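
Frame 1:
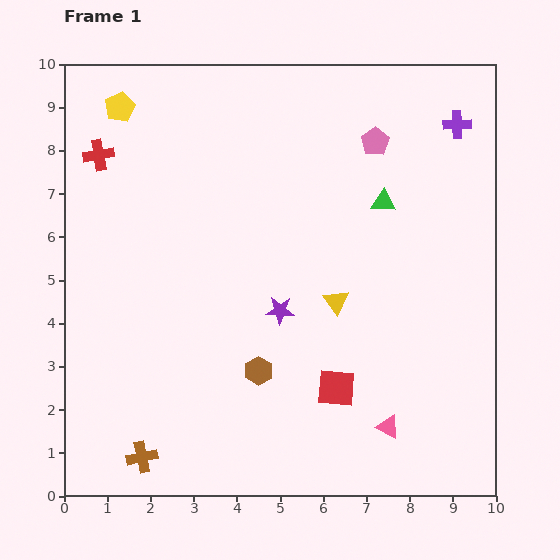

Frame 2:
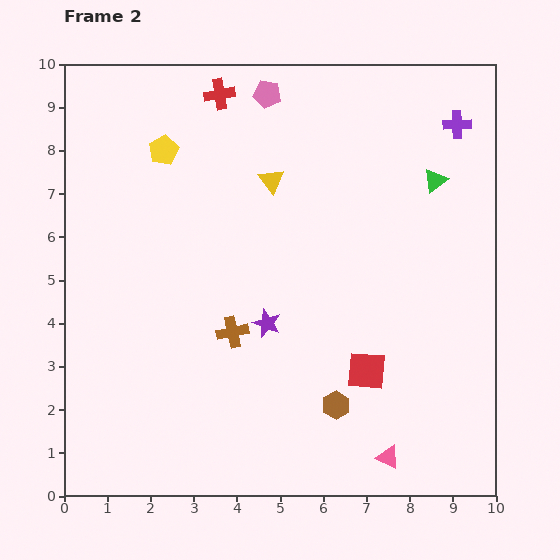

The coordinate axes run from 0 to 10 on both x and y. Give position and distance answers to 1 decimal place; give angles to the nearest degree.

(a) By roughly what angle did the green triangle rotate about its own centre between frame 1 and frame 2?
39° counter-clockwise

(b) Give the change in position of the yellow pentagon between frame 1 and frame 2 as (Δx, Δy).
(1.0, -1.0)

The yellow pentagon was at (1.3, 9.0) in frame 1 and (2.3, 8.0) in frame 2.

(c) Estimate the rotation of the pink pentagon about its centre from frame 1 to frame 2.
28° counter-clockwise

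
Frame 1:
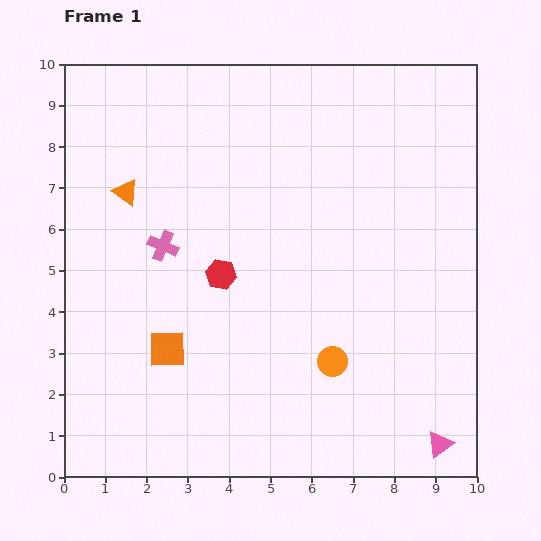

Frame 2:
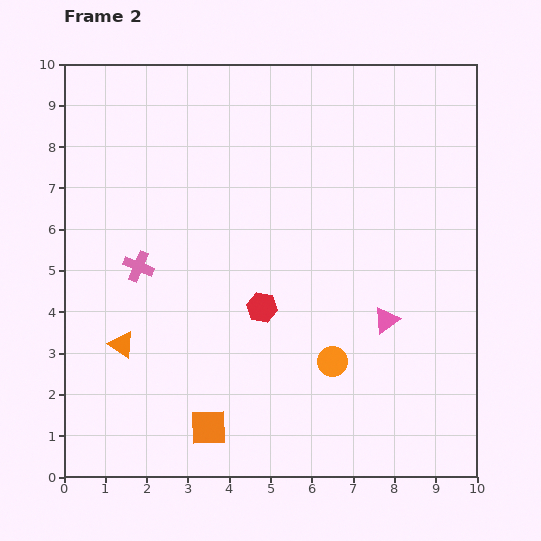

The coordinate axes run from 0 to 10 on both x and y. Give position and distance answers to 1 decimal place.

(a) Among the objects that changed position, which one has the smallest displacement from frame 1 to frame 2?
the pink cross

(moved 0.8)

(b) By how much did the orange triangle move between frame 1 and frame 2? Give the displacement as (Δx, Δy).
(-0.1, -3.7)

The orange triangle was at (1.5, 6.9) in frame 1 and (1.4, 3.2) in frame 2.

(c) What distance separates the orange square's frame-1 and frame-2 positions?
2.1

The orange square moved from (2.5, 3.1) to (3.5, 1.2), a distance of √(1.0² + 1.9²) ≈ 2.1.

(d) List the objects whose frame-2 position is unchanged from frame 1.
the orange circle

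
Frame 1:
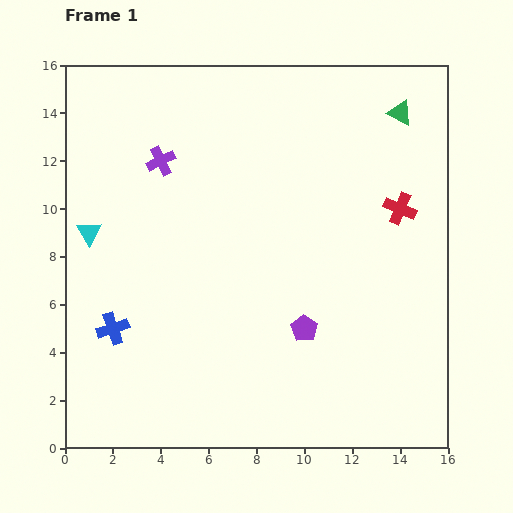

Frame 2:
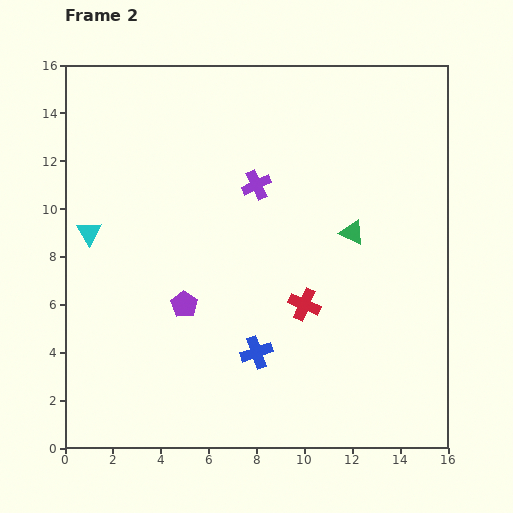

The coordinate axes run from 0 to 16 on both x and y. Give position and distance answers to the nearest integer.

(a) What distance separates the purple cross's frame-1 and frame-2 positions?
4

The purple cross moved from (4, 12) to (8, 11), a distance of √(4² + 1²) ≈ 4.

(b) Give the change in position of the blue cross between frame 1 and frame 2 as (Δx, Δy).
(6, -1)

The blue cross was at (2, 5) in frame 1 and (8, 4) in frame 2.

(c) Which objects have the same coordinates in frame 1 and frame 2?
the cyan triangle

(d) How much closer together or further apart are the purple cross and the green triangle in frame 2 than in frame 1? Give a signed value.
-6

Distance in frame 1: 10. Distance in frame 2: 4.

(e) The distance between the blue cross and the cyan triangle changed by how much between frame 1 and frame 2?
+5

Distance in frame 1: 4. Distance in frame 2: 9.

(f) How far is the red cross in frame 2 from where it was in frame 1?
6

The red cross moved from (14, 10) to (10, 6), a distance of √(4² + 4²) ≈ 6.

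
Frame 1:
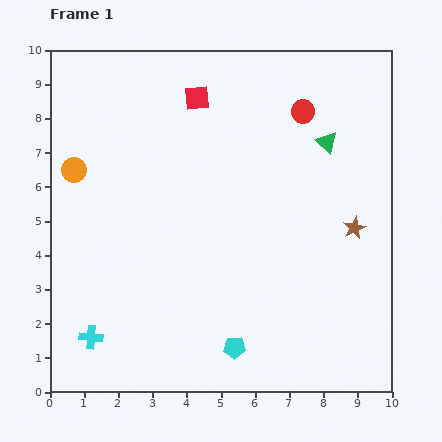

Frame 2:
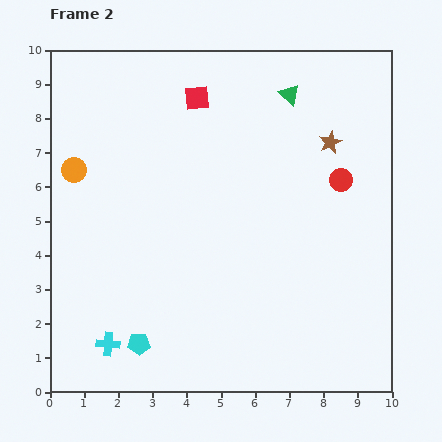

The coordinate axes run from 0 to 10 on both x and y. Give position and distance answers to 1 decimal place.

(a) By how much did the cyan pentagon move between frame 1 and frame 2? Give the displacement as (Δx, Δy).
(-2.8, 0.1)

The cyan pentagon was at (5.4, 1.3) in frame 1 and (2.6, 1.4) in frame 2.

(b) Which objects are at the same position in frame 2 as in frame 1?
the red square, the orange circle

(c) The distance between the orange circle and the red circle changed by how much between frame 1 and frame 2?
+0.9

Distance in frame 1: 6.9. Distance in frame 2: 7.8.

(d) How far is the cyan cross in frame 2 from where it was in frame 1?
0.5

The cyan cross moved from (1.2, 1.6) to (1.7, 1.4), a distance of √(0.5² + 0.2²) ≈ 0.5.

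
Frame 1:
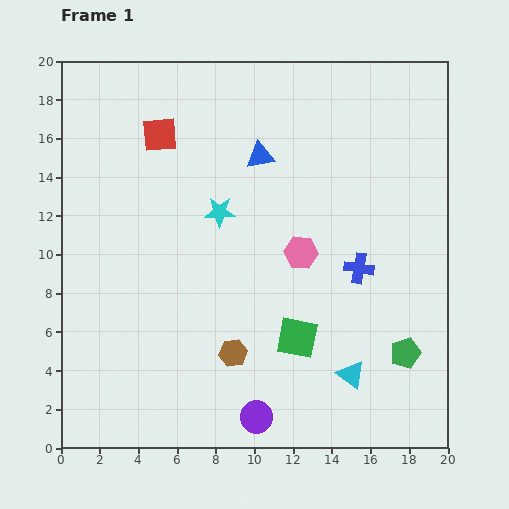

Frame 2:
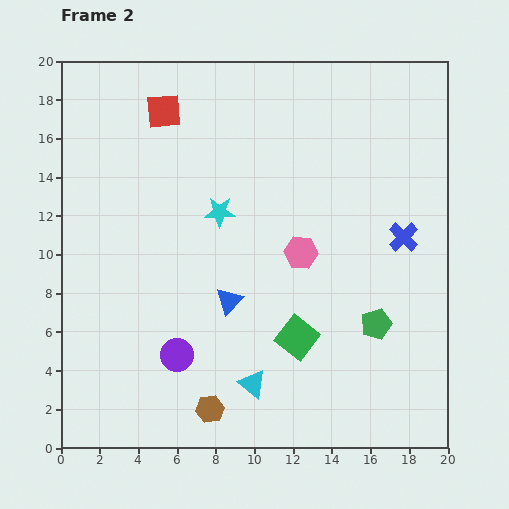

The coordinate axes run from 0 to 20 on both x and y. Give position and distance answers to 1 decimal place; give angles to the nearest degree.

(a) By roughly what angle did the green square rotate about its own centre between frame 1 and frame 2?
27° clockwise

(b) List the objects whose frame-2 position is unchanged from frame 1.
the cyan star, the pink hexagon, the green square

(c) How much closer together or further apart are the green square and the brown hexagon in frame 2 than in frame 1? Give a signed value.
+2.4

Distance in frame 1: 3.4. Distance in frame 2: 5.8.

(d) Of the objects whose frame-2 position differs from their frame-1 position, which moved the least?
the red square

(moved 1.2)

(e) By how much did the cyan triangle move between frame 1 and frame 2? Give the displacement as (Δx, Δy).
(-5.1, -0.5)

The cyan triangle was at (15.0, 3.8) in frame 1 and (9.9, 3.3) in frame 2.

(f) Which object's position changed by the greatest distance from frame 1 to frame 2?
the blue triangle

(moved 7.7; next 5.2)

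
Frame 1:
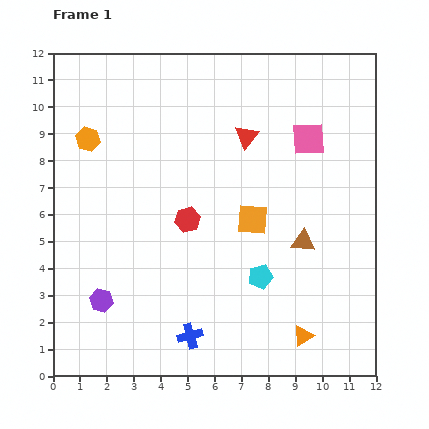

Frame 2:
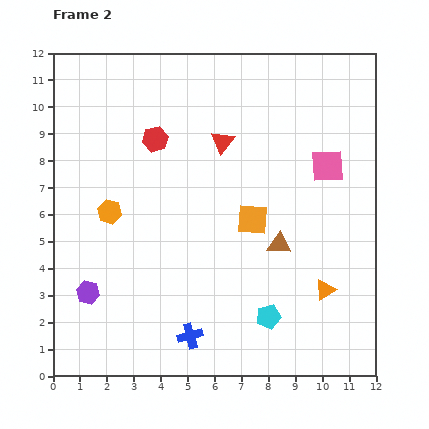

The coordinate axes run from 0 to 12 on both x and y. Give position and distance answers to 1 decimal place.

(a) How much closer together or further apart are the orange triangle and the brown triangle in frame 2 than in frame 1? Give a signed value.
-1.1

Distance in frame 1: 3.5. Distance in frame 2: 2.4.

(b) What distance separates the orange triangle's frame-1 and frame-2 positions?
1.9

The orange triangle moved from (9.3, 1.5) to (10.1, 3.2), a distance of √(0.8² + 1.7²) ≈ 1.9.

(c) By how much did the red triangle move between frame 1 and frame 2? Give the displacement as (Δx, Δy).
(-0.9, -0.2)

The red triangle was at (7.2, 8.9) in frame 1 and (6.3, 8.7) in frame 2.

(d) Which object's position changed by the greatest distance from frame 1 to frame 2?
the red hexagon

(moved 3.2; next 2.8)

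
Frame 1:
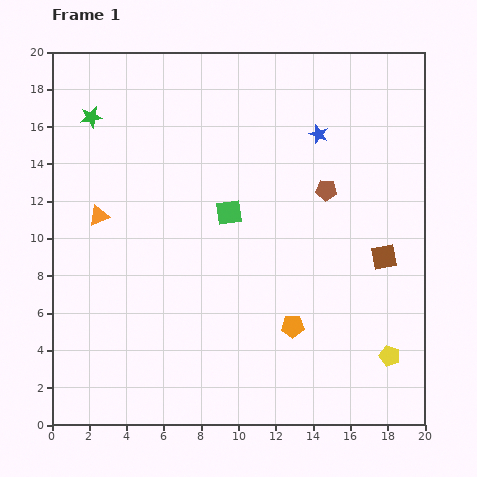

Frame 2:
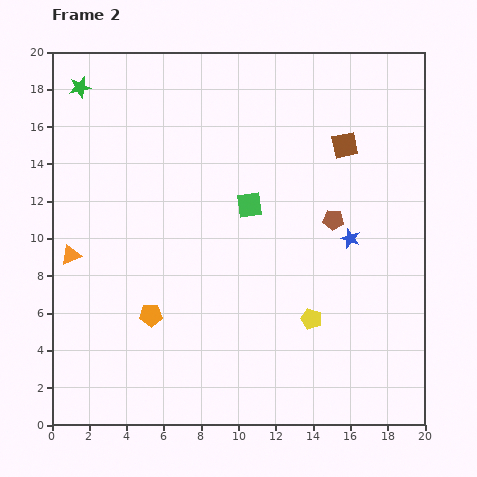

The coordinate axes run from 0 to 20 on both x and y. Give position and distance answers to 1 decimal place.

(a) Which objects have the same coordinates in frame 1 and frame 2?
none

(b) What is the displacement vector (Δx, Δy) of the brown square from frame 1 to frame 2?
(-2.1, 6.0)

The brown square was at (17.8, 9.0) in frame 1 and (15.7, 15.0) in frame 2.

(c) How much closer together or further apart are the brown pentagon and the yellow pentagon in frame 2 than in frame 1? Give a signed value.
-4.1

Distance in frame 1: 9.5. Distance in frame 2: 5.4.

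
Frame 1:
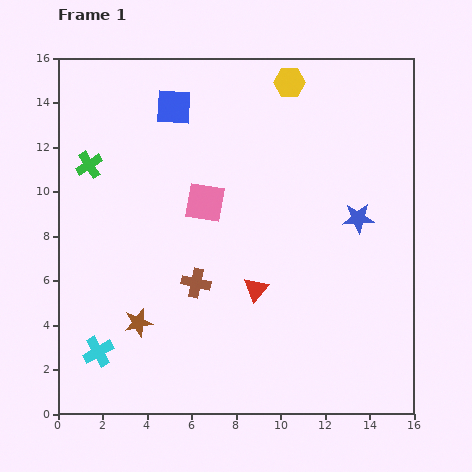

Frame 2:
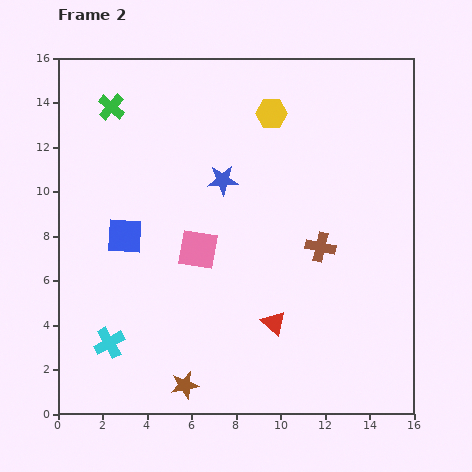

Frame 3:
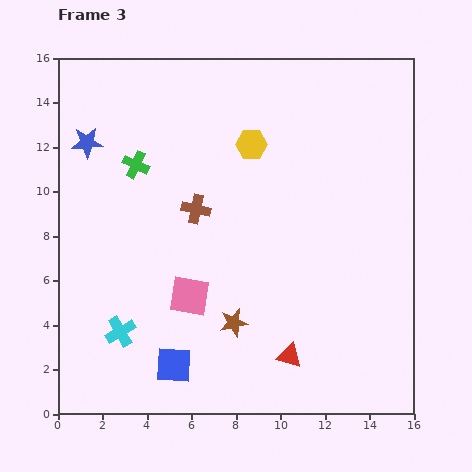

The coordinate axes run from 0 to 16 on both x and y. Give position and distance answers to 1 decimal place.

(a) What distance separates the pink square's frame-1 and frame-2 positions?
2.1

The pink square moved from (6.6, 9.5) to (6.3, 7.4), a distance of √(0.3² + 2.1²) ≈ 2.1.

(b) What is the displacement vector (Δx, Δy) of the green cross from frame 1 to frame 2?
(1.0, 2.6)

The green cross was at (1.4, 11.2) in frame 1 and (2.4, 13.8) in frame 2.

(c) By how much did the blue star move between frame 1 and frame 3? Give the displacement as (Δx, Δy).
(-12.2, 3.4)

The blue star was at (13.5, 8.8) in frame 1 and (1.3, 12.2) in frame 3.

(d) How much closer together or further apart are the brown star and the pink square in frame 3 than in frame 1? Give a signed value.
-3.9

Distance in frame 1: 6.2. Distance in frame 3: 2.3.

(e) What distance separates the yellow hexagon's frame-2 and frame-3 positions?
1.7

The yellow hexagon moved from (9.6, 13.5) to (8.7, 12.1), a distance of √(0.9² + 1.4²) ≈ 1.7.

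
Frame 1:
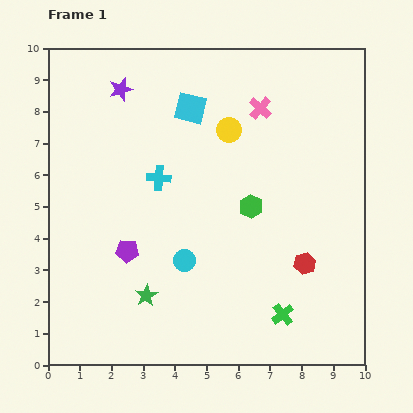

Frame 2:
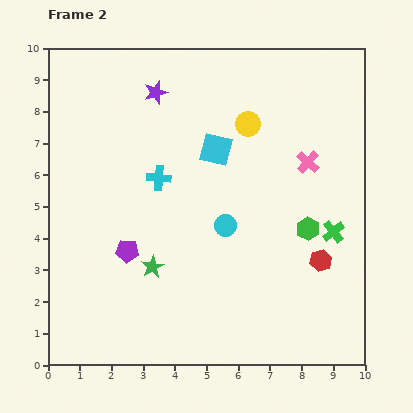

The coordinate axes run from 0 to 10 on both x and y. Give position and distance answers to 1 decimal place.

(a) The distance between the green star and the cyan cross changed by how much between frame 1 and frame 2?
-0.9

Distance in frame 1: 3.7. Distance in frame 2: 2.8.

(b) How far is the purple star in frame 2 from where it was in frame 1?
1.1

The purple star moved from (2.3, 8.7) to (3.4, 8.6), a distance of √(1.1² + 0.1²) ≈ 1.1.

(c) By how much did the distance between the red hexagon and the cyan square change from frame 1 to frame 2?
-1.3

Distance in frame 1: 6.1. Distance in frame 2: 4.8.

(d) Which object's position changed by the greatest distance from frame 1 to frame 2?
the green cross

(moved 3.1; next 2.3)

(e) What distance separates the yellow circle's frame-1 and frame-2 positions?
0.6

The yellow circle moved from (5.7, 7.4) to (6.3, 7.6), a distance of √(0.6² + 0.2²) ≈ 0.6.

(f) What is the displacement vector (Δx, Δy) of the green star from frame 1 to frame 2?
(0.2, 0.9)

The green star was at (3.1, 2.2) in frame 1 and (3.3, 3.1) in frame 2.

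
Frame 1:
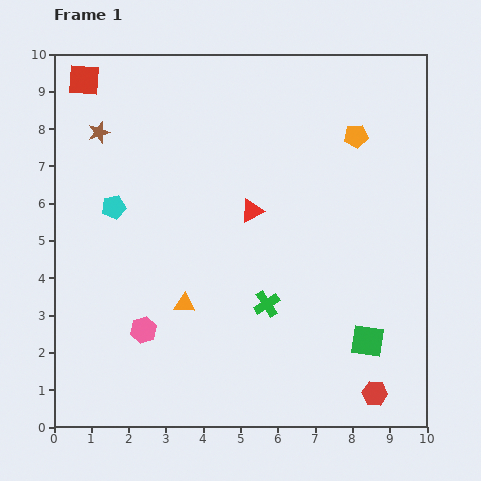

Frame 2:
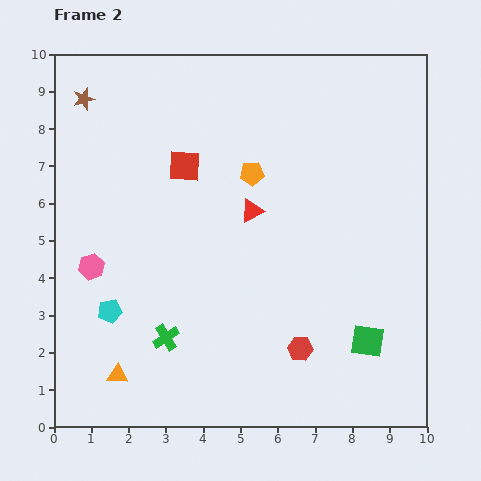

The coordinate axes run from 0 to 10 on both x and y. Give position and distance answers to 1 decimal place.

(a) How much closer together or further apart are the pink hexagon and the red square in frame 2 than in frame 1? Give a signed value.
-3.2

Distance in frame 1: 6.9. Distance in frame 2: 3.7.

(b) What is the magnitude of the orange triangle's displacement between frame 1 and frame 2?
2.6

The orange triangle moved from (3.5, 3.3) to (1.7, 1.4), a distance of √(1.8² + 1.9²) ≈ 2.6.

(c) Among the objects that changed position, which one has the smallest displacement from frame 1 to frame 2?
the brown star

(moved 1.0)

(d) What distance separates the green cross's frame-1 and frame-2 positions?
2.8

The green cross moved from (5.7, 3.3) to (3.0, 2.4), a distance of √(2.7² + 0.9²) ≈ 2.8.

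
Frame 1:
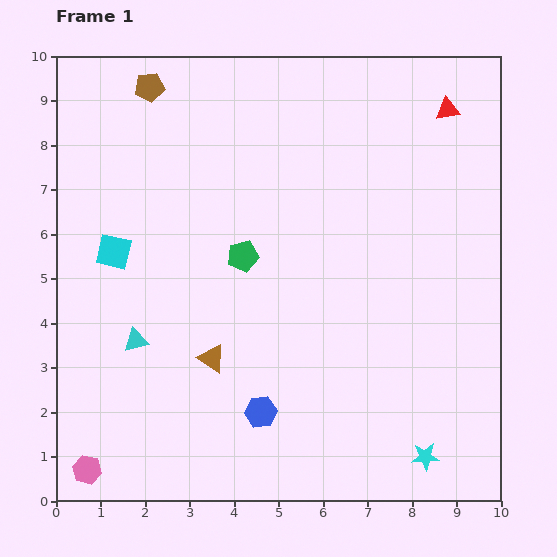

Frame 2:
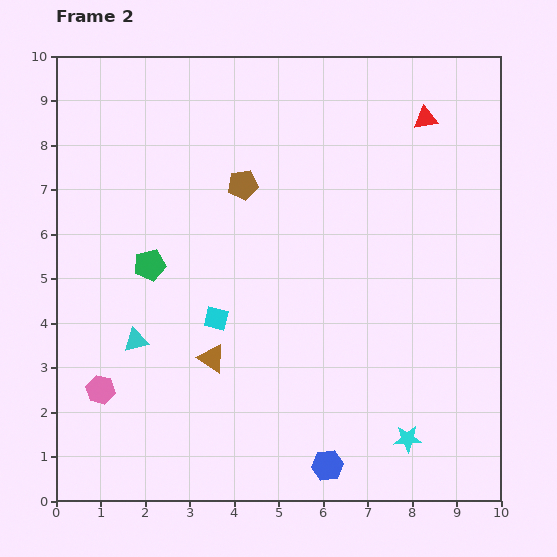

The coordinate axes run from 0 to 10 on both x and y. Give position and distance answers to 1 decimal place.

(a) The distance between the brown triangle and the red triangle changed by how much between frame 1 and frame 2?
-0.5

Distance in frame 1: 7.7. Distance in frame 2: 7.2.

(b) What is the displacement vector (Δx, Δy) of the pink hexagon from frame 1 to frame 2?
(0.3, 1.8)

The pink hexagon was at (0.7, 0.7) in frame 1 and (1.0, 2.5) in frame 2.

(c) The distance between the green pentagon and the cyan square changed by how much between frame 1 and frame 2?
-1.0

Distance in frame 1: 2.9. Distance in frame 2: 1.9.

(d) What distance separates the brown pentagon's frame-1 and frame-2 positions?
3.0

The brown pentagon moved from (2.1, 9.3) to (4.2, 7.1), a distance of √(2.1² + 2.2²) ≈ 3.0.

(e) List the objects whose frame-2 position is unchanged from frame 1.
the cyan triangle, the brown triangle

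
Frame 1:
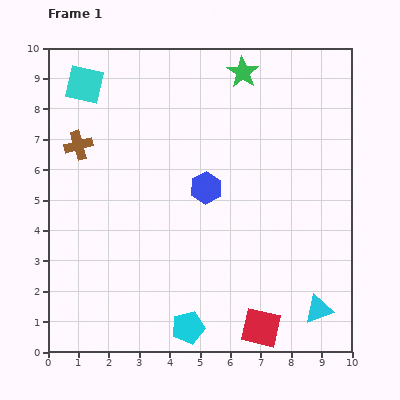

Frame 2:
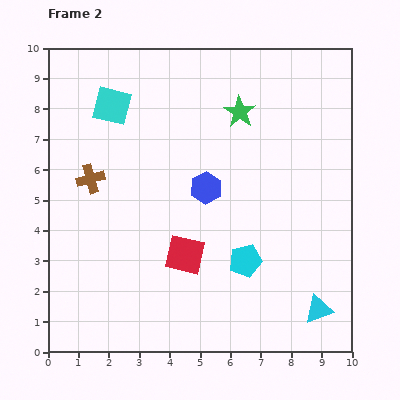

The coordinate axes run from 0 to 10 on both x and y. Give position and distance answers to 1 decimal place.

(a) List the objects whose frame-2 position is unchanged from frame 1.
the cyan triangle, the blue hexagon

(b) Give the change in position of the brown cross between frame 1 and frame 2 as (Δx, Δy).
(0.4, -1.1)

The brown cross was at (1.0, 6.8) in frame 1 and (1.4, 5.7) in frame 2.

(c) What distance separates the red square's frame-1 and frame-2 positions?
3.5

The red square moved from (7.0, 0.8) to (4.5, 3.2), a distance of √(2.5² + 2.4²) ≈ 3.5.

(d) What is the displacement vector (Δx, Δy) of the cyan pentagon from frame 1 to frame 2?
(1.9, 2.2)

The cyan pentagon was at (4.6, 0.8) in frame 1 and (6.5, 3.0) in frame 2.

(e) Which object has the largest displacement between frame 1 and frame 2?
the red square

(moved 3.5; next 2.9)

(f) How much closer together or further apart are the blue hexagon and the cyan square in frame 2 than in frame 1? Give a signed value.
-1.1

Distance in frame 1: 5.2. Distance in frame 2: 4.1.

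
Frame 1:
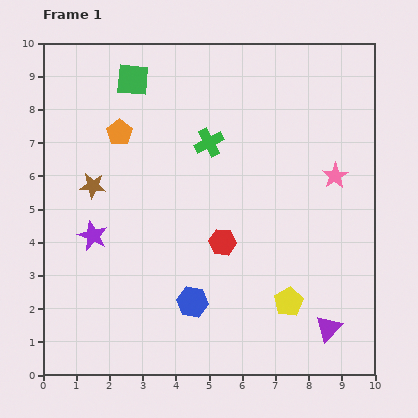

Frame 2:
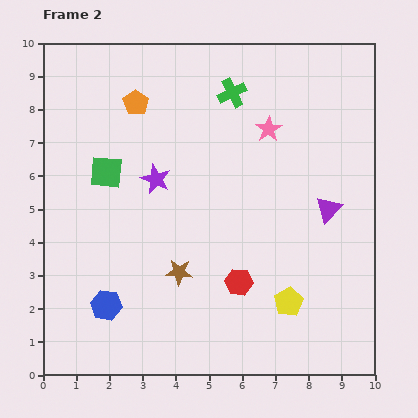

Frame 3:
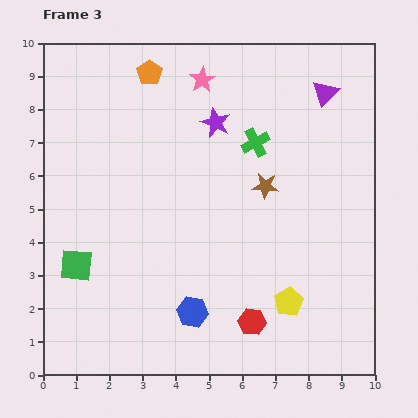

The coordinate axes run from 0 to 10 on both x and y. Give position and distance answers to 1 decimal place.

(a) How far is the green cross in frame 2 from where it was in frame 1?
1.7

The green cross moved from (5.0, 7.0) to (5.7, 8.5), a distance of √(0.7² + 1.5²) ≈ 1.7.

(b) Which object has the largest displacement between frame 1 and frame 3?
the purple triangle

(moved 7.1; next 5.9)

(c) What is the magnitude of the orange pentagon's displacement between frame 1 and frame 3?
2.0

The orange pentagon moved from (2.3, 7.3) to (3.2, 9.1), a distance of √(0.9² + 1.8²) ≈ 2.0.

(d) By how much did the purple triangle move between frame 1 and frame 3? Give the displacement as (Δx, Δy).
(-0.1, 7.1)

The purple triangle was at (8.6, 1.4) in frame 1 and (8.5, 8.5) in frame 3.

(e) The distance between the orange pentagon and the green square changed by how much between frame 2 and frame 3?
+3.9

Distance in frame 2: 2.3. Distance in frame 3: 6.2.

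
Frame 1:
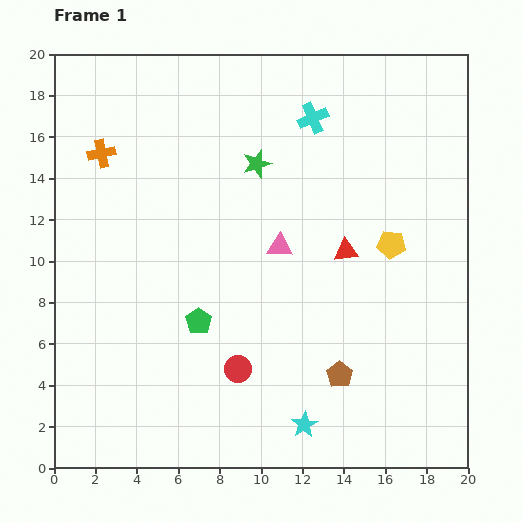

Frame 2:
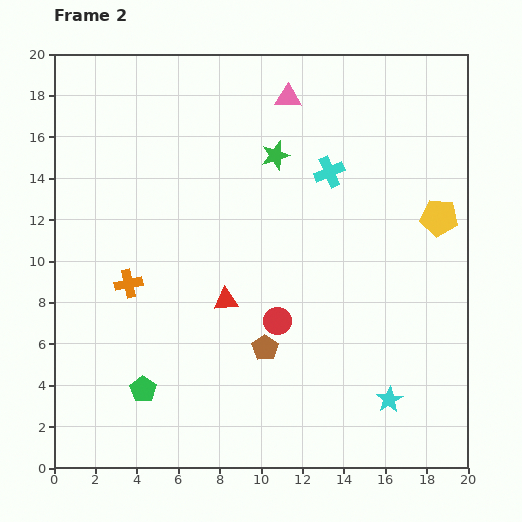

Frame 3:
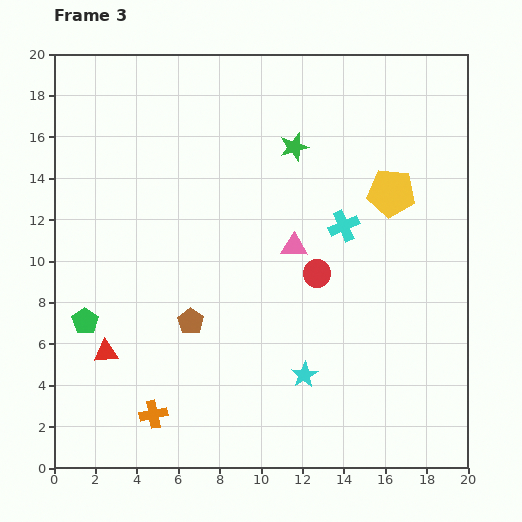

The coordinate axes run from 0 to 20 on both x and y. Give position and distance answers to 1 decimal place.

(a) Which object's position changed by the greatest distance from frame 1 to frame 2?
the pink triangle

(moved 7.2; next 6.4)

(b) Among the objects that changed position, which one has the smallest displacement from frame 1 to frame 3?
the pink triangle

(moved 0.7)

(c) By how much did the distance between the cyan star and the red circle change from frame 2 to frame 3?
-1.7

Distance in frame 2: 6.6. Distance in frame 3: 4.9.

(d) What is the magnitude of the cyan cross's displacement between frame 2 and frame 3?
2.7

The cyan cross moved from (13.3, 14.3) to (14.0, 11.7), a distance of √(0.7² + 2.6²) ≈ 2.7.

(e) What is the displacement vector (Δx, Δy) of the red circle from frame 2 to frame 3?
(1.9, 2.3)

The red circle was at (10.8, 7.1) in frame 2 and (12.7, 9.4) in frame 3.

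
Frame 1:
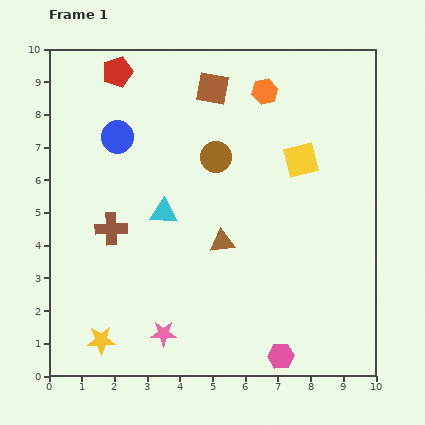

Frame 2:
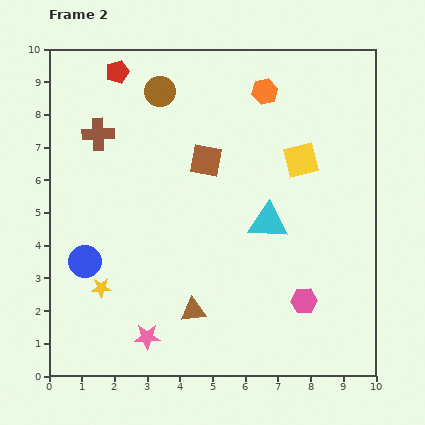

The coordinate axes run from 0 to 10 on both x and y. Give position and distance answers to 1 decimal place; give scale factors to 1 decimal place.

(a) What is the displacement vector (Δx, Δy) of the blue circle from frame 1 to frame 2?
(-1.0, -3.8)

The blue circle was at (2.1, 7.3) in frame 1 and (1.1, 3.5) in frame 2.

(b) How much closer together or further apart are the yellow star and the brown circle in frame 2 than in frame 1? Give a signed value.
-0.3

Distance in frame 1: 6.6. Distance in frame 2: 6.3.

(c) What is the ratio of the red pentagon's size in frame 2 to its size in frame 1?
0.8×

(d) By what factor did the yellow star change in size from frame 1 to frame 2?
0.7×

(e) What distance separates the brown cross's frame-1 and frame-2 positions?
2.9

The brown cross moved from (1.9, 4.5) to (1.5, 7.4), a distance of √(0.4² + 2.9²) ≈ 2.9.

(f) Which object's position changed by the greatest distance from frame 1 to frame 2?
the blue circle

(moved 3.9; next 3.2)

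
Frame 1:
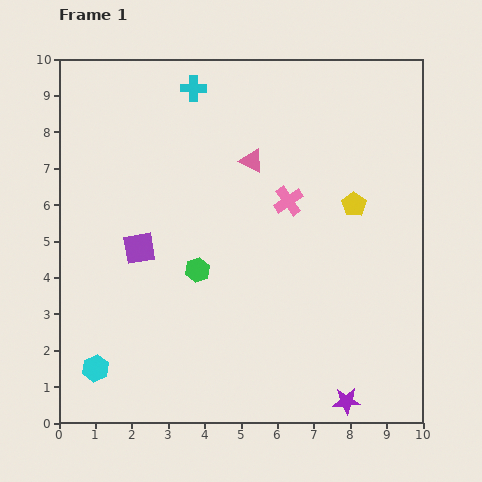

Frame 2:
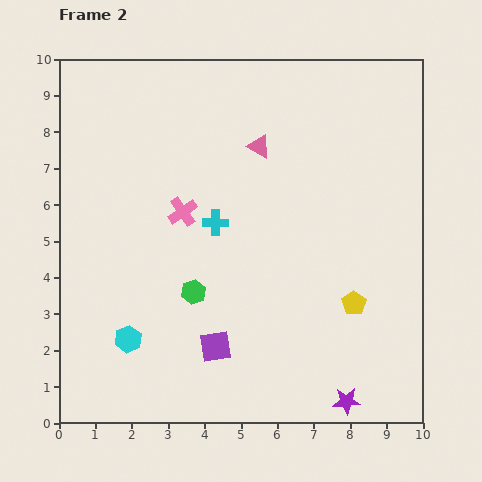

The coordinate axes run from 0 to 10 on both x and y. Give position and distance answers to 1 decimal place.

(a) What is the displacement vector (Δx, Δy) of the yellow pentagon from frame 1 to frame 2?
(0.0, -2.7)

The yellow pentagon was at (8.1, 6.0) in frame 1 and (8.1, 3.3) in frame 2.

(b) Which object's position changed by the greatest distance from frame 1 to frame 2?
the cyan cross

(moved 3.7; next 3.4)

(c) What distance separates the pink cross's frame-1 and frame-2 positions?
2.9

The pink cross moved from (6.3, 6.1) to (3.4, 5.8), a distance of √(2.9² + 0.3²) ≈ 2.9.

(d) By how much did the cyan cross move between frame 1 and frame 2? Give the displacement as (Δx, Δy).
(0.6, -3.7)

The cyan cross was at (3.7, 9.2) in frame 1 and (4.3, 5.5) in frame 2.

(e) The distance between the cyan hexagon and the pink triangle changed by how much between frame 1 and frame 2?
-0.7

Distance in frame 1: 7.1. Distance in frame 2: 6.4.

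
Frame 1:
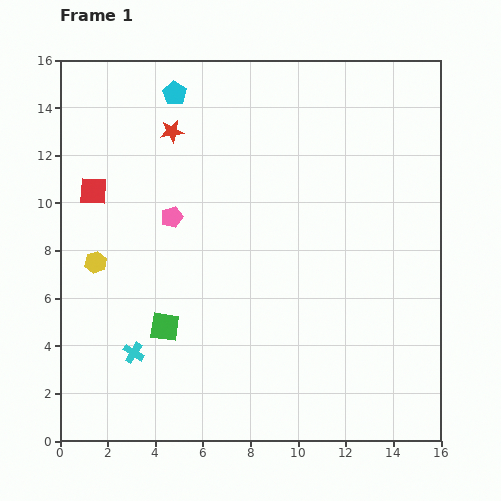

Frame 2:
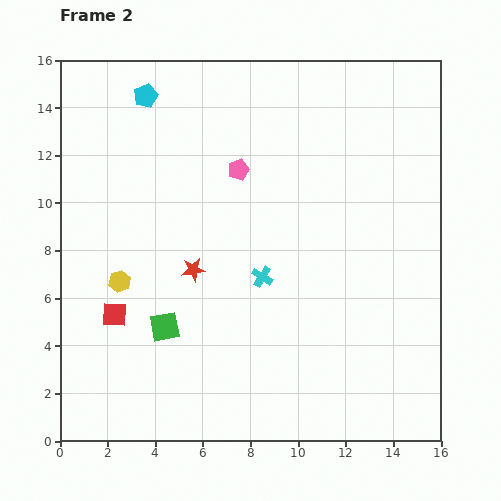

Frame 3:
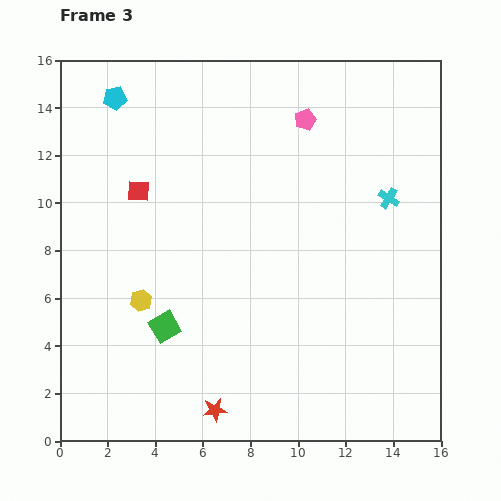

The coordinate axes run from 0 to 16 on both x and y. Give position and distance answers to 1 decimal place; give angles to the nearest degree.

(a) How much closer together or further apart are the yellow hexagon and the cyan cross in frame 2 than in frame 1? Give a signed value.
+1.9

Distance in frame 1: 4.1. Distance in frame 2: 6.0.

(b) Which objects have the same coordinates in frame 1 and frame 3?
the green square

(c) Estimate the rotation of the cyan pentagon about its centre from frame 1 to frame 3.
31° clockwise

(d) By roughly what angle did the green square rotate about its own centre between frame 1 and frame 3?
38° counter-clockwise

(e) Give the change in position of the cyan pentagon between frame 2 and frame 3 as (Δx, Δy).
(-1.3, -0.1)

The cyan pentagon was at (3.6, 14.5) in frame 2 and (2.3, 14.4) in frame 3.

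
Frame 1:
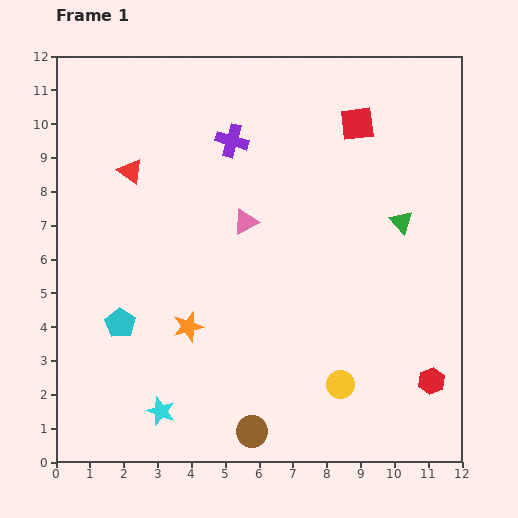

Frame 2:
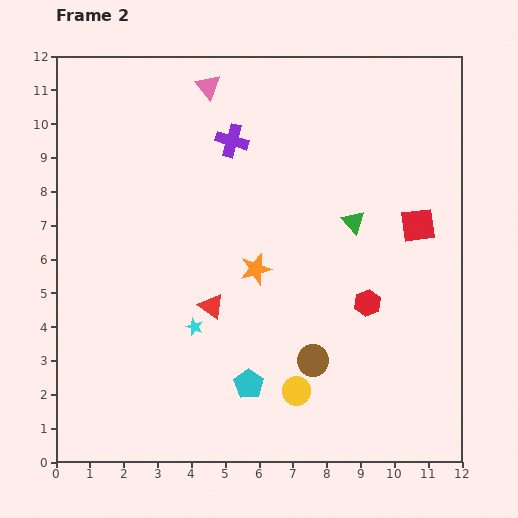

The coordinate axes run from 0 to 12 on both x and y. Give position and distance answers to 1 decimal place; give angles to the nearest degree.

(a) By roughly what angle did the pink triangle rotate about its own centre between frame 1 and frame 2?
42° counter-clockwise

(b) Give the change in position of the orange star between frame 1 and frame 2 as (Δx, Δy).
(2.0, 1.7)

The orange star was at (3.9, 4.0) in frame 1 and (5.9, 5.7) in frame 2.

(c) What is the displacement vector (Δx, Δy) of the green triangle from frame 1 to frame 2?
(-1.4, 0.0)

The green triangle was at (10.2, 7.1) in frame 1 and (8.8, 7.1) in frame 2.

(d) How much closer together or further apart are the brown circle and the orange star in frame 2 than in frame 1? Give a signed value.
-0.4

Distance in frame 1: 3.6. Distance in frame 2: 3.2.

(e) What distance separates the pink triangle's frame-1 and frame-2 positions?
4.1

The pink triangle moved from (5.6, 7.1) to (4.5, 11.1), a distance of √(1.1² + 4.0²) ≈ 4.1.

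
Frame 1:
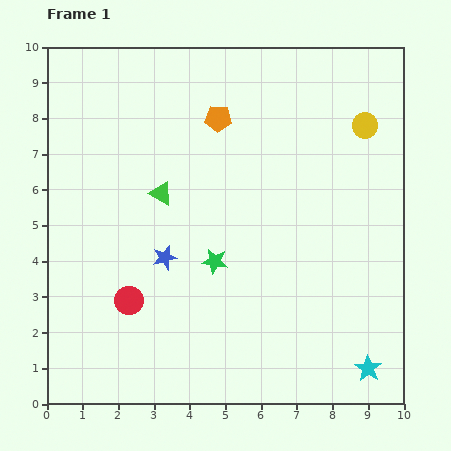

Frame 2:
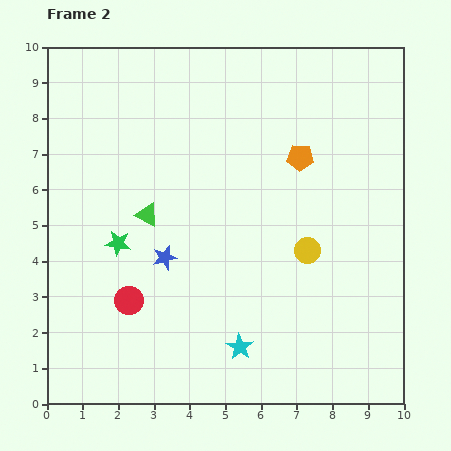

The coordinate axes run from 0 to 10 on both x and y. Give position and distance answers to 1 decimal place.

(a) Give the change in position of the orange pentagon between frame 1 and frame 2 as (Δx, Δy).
(2.3, -1.1)

The orange pentagon was at (4.8, 8.0) in frame 1 and (7.1, 6.9) in frame 2.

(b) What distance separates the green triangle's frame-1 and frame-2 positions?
0.7

The green triangle moved from (3.2, 5.9) to (2.8, 5.3), a distance of √(0.4² + 0.6²) ≈ 0.7.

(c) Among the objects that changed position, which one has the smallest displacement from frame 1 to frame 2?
the green triangle

(moved 0.7)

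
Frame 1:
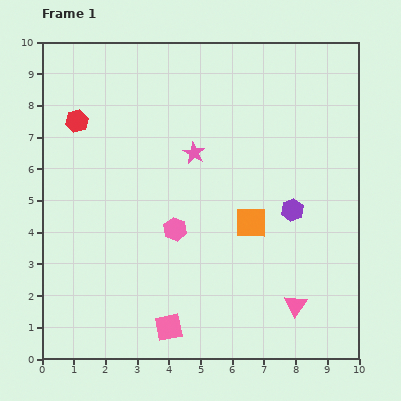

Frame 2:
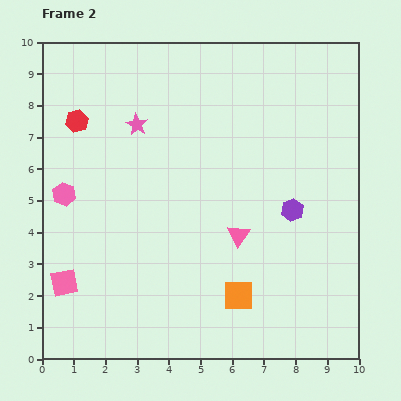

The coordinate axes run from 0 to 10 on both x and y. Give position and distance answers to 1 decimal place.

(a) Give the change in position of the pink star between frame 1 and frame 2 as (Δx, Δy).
(-1.8, 0.9)

The pink star was at (4.8, 6.5) in frame 1 and (3.0, 7.4) in frame 2.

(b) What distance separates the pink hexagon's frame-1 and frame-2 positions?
3.7

The pink hexagon moved from (4.2, 4.1) to (0.7, 5.2), a distance of √(3.5² + 1.1²) ≈ 3.7.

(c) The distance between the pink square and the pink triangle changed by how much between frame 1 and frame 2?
+1.6

Distance in frame 1: 4.1. Distance in frame 2: 5.7.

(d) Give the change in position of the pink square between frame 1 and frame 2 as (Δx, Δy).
(-3.3, 1.4)

The pink square was at (4.0, 1.0) in frame 1 and (0.7, 2.4) in frame 2.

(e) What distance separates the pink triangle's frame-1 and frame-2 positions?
2.8

The pink triangle moved from (8.0, 1.7) to (6.2, 3.9), a distance of √(1.8² + 2.2²) ≈ 2.8.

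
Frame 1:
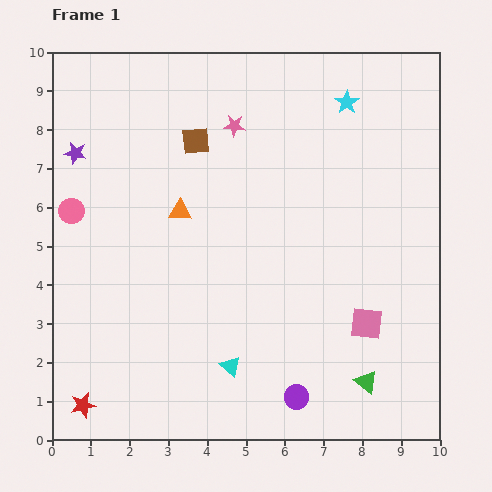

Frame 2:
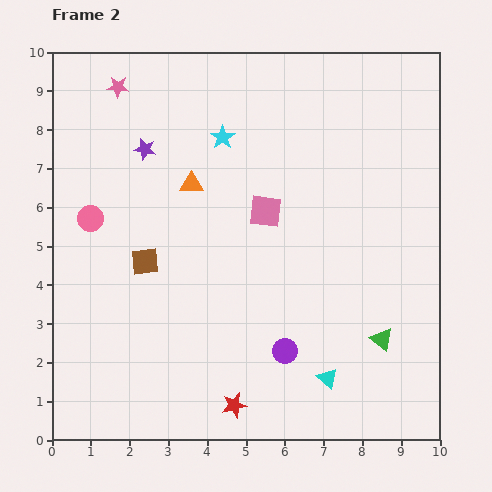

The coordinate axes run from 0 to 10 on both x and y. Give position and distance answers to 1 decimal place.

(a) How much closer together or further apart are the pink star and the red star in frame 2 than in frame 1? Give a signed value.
+0.5

Distance in frame 1: 8.2. Distance in frame 2: 8.7.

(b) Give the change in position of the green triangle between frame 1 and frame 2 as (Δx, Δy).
(0.4, 1.1)

The green triangle was at (8.1, 1.5) in frame 1 and (8.5, 2.6) in frame 2.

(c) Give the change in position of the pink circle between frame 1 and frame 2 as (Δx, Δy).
(0.5, -0.2)

The pink circle was at (0.5, 5.9) in frame 1 and (1.0, 5.7) in frame 2.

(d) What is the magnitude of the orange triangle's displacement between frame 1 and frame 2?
0.8

The orange triangle moved from (3.3, 5.9) to (3.6, 6.6), a distance of √(0.3² + 0.7²) ≈ 0.8.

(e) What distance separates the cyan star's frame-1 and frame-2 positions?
3.3

The cyan star moved from (7.6, 8.7) to (4.4, 7.8), a distance of √(3.2² + 0.9²) ≈ 3.3.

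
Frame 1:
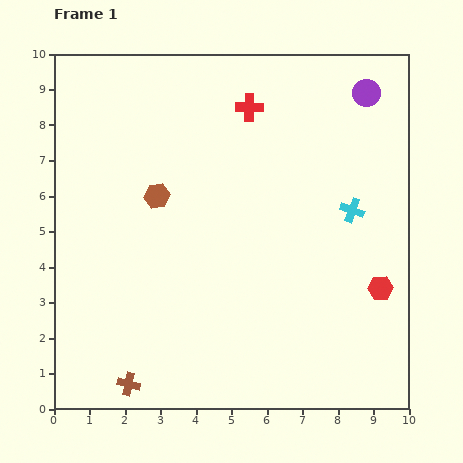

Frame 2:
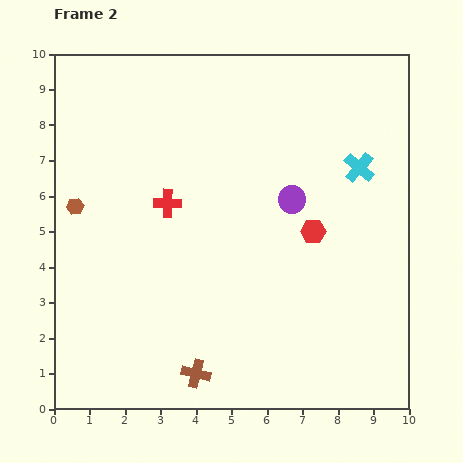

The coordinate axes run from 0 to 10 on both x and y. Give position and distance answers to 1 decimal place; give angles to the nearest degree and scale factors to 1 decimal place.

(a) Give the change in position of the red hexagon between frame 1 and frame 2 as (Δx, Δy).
(-1.9, 1.6)

The red hexagon was at (9.2, 3.4) in frame 1 and (7.3, 5.0) in frame 2.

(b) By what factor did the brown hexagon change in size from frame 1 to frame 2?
0.7×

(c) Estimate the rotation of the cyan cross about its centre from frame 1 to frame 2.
19° clockwise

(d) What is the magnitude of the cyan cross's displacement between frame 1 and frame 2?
1.2

The cyan cross moved from (8.4, 5.6) to (8.6, 6.8), a distance of √(0.2² + 1.2²) ≈ 1.2.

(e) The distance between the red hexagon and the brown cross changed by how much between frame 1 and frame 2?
-2.4

Distance in frame 1: 7.6. Distance in frame 2: 5.2.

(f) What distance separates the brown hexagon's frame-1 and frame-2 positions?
2.3

The brown hexagon moved from (2.9, 6.0) to (0.6, 5.7), a distance of √(2.3² + 0.3²) ≈ 2.3.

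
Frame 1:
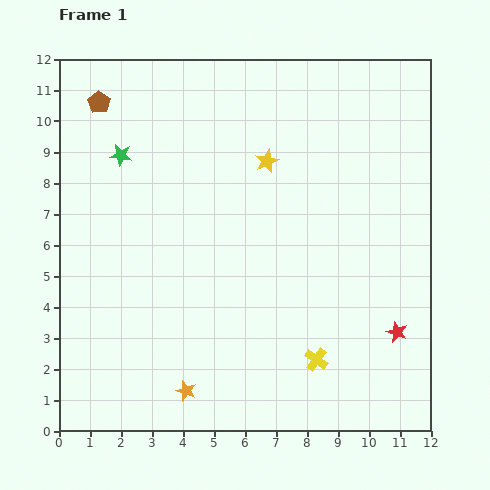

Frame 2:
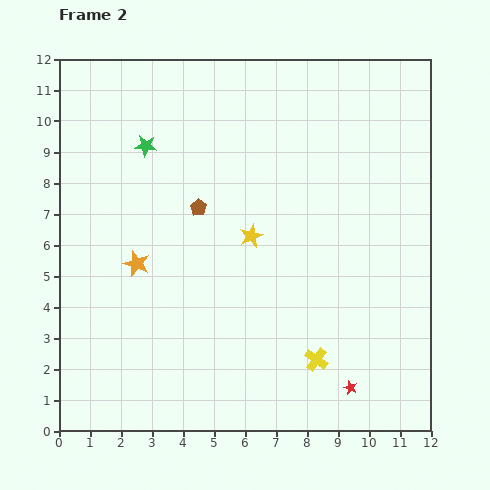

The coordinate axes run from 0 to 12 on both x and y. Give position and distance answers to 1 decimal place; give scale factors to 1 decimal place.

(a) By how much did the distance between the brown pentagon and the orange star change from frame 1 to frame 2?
-7.0

Distance in frame 1: 9.7. Distance in frame 2: 2.7.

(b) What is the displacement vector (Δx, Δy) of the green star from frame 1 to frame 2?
(0.8, 0.3)

The green star was at (2.0, 8.9) in frame 1 and (2.8, 9.2) in frame 2.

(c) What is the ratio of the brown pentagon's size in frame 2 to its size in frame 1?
0.7×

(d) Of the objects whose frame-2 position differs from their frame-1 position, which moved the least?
the green star

(moved 0.9)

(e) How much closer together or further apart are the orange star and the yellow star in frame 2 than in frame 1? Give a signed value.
-4.0

Distance in frame 1: 7.8. Distance in frame 2: 3.8.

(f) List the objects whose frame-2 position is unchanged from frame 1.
the yellow cross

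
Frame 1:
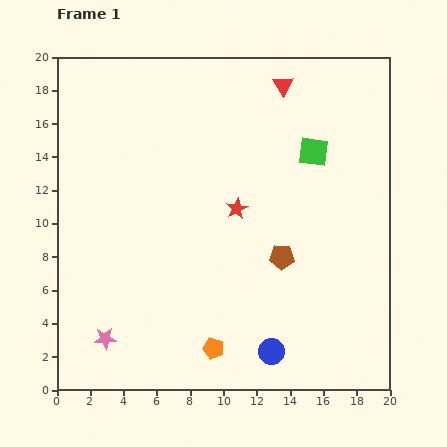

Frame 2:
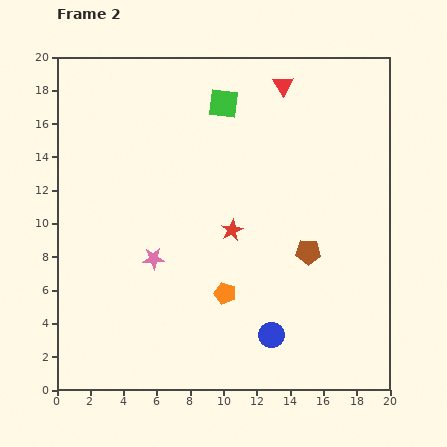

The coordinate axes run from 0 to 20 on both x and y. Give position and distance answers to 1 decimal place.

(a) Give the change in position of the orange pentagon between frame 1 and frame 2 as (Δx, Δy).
(0.7, 3.3)

The orange pentagon was at (9.4, 2.5) in frame 1 and (10.1, 5.8) in frame 2.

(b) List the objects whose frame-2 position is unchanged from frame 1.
the red triangle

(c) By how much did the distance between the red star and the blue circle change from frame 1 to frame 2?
-2.2

Distance in frame 1: 8.9. Distance in frame 2: 6.7.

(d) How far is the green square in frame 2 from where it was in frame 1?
6.1

The green square moved from (15.4, 14.3) to (10.0, 17.2), a distance of √(5.4² + 2.9²) ≈ 6.1.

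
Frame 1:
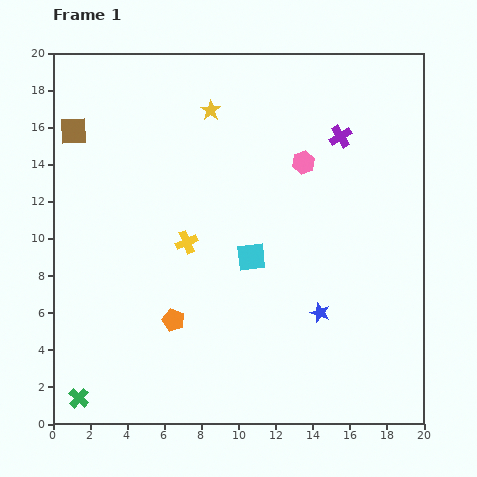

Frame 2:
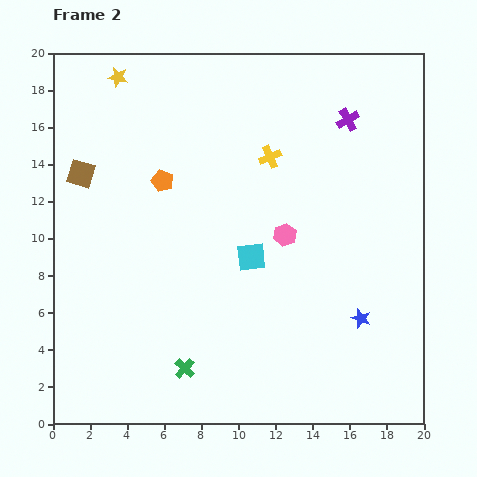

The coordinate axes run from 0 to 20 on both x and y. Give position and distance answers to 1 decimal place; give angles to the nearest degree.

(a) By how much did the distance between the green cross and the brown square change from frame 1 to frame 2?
-2.5

Distance in frame 1: 14.4. Distance in frame 2: 11.9.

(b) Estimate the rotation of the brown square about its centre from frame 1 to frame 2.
20° clockwise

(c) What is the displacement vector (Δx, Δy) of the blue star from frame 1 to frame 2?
(2.2, -0.3)

The blue star was at (14.4, 6.0) in frame 1 and (16.6, 5.7) in frame 2.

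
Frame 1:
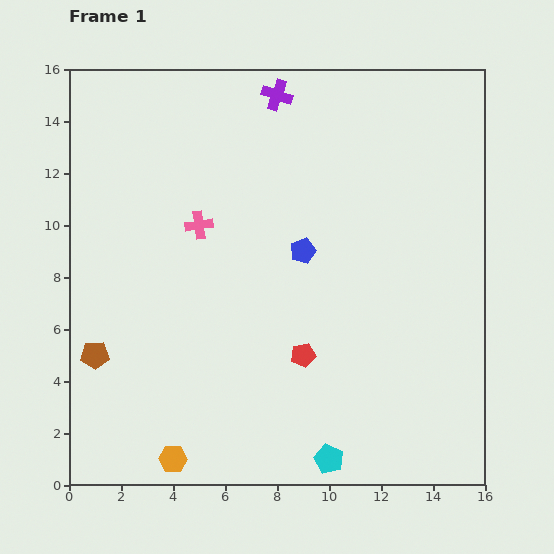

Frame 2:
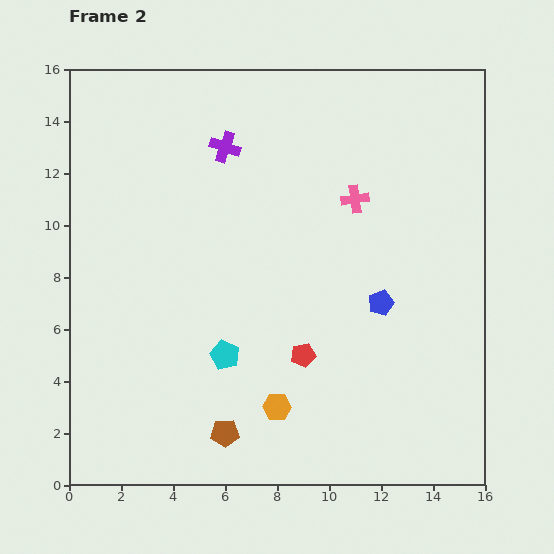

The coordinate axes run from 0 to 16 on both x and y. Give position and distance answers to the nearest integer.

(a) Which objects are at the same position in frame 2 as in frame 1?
the red pentagon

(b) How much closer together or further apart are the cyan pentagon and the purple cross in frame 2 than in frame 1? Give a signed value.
-6

Distance in frame 1: 14. Distance in frame 2: 8.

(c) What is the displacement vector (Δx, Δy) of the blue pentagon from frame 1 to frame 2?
(3, -2)

The blue pentagon was at (9, 9) in frame 1 and (12, 7) in frame 2.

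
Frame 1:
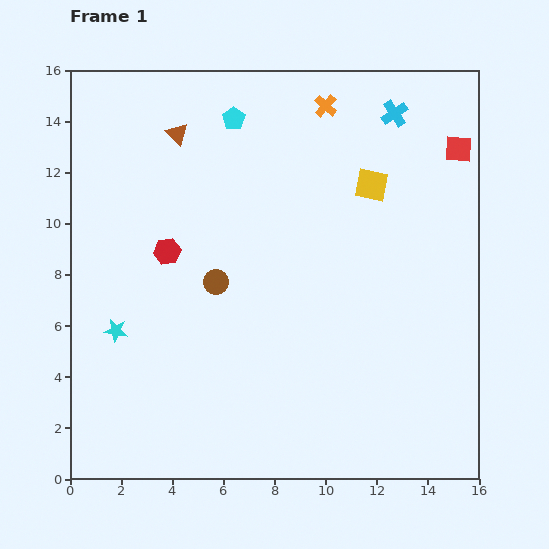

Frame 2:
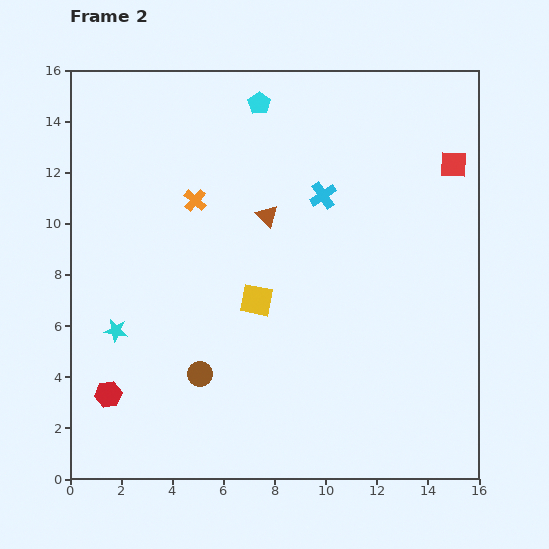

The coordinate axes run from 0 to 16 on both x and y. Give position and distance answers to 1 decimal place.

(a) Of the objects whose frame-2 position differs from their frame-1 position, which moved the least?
the red square

(moved 0.6)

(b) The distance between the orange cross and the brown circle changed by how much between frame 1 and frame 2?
-1.3

Distance in frame 1: 8.1. Distance in frame 2: 6.8.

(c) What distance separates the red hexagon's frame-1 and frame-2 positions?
6.1

The red hexagon moved from (3.8, 8.9) to (1.5, 3.3), a distance of √(2.3² + 5.6²) ≈ 6.1.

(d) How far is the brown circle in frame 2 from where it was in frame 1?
3.6

The brown circle moved from (5.7, 7.7) to (5.1, 4.1), a distance of √(0.6² + 3.6²) ≈ 3.6.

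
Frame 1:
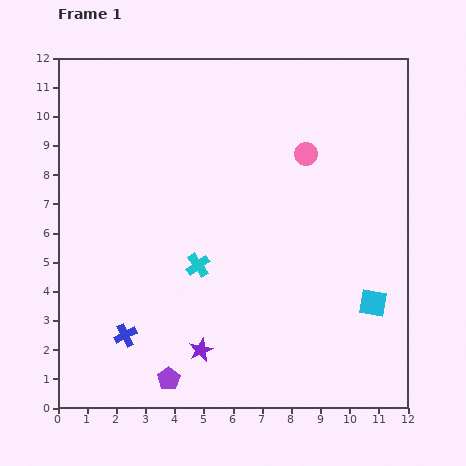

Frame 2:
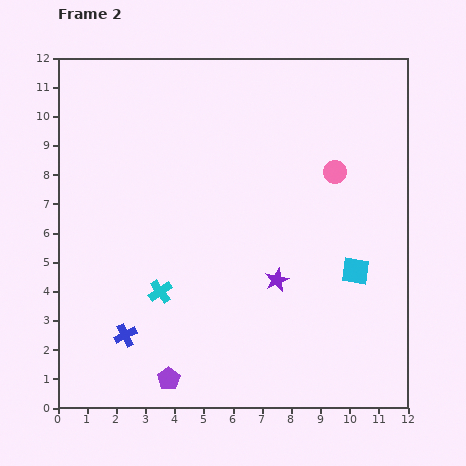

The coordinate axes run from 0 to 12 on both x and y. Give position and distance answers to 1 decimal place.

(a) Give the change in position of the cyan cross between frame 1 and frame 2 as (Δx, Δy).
(-1.3, -0.9)

The cyan cross was at (4.8, 4.9) in frame 1 and (3.5, 4.0) in frame 2.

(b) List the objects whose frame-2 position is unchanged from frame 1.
the blue cross, the purple pentagon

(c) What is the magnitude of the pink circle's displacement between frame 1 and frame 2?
1.2

The pink circle moved from (8.5, 8.7) to (9.5, 8.1), a distance of √(1.0² + 0.6²) ≈ 1.2.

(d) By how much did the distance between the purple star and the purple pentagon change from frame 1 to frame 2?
+3.5

Distance in frame 1: 1.5. Distance in frame 2: 5.0.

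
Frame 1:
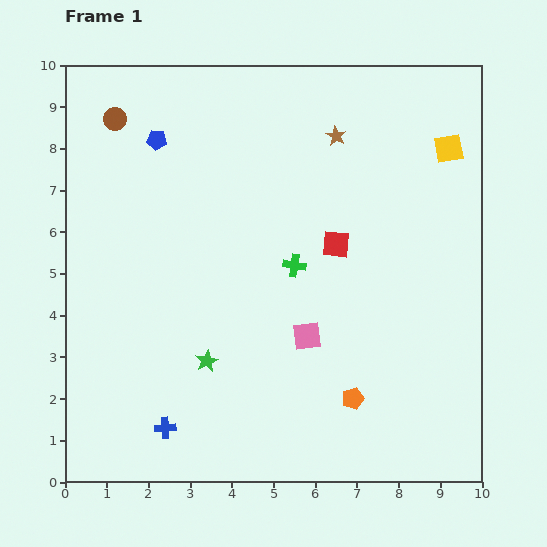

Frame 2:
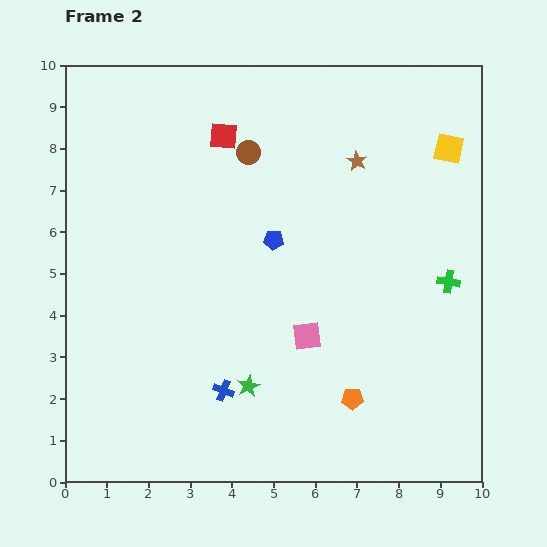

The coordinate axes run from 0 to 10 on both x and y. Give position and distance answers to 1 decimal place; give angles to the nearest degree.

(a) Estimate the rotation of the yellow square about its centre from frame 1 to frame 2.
22° clockwise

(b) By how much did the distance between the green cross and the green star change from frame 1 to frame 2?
+2.3

Distance in frame 1: 3.1. Distance in frame 2: 5.4.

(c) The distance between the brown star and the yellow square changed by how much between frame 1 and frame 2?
-0.5

Distance in frame 1: 2.7. Distance in frame 2: 2.2.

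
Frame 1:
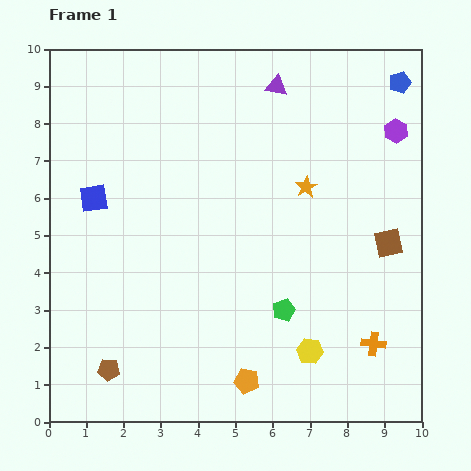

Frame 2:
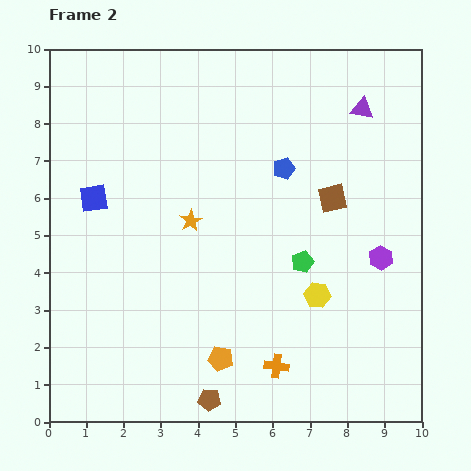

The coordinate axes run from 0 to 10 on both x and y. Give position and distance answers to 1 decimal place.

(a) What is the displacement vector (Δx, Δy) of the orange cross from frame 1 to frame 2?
(-2.6, -0.6)

The orange cross was at (8.7, 2.1) in frame 1 and (6.1, 1.5) in frame 2.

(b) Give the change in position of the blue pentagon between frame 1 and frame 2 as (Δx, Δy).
(-3.1, -2.3)

The blue pentagon was at (9.4, 9.1) in frame 1 and (6.3, 6.8) in frame 2.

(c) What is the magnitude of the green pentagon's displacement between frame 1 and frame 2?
1.4

The green pentagon moved from (6.3, 3.0) to (6.8, 4.3), a distance of √(0.5² + 1.3²) ≈ 1.4.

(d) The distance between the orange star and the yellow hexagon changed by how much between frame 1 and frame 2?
-0.5

Distance in frame 1: 4.4. Distance in frame 2: 3.9.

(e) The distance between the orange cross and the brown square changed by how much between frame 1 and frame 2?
+2.0

Distance in frame 1: 2.7. Distance in frame 2: 4.7.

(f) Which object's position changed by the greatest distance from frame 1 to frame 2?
the blue pentagon

(moved 3.9; next 3.4)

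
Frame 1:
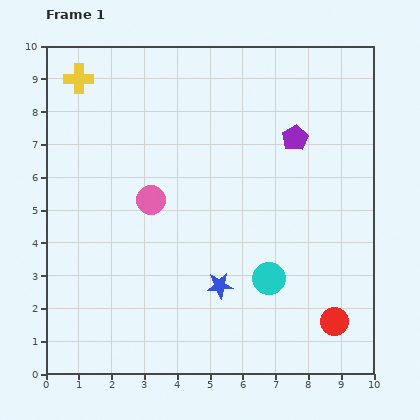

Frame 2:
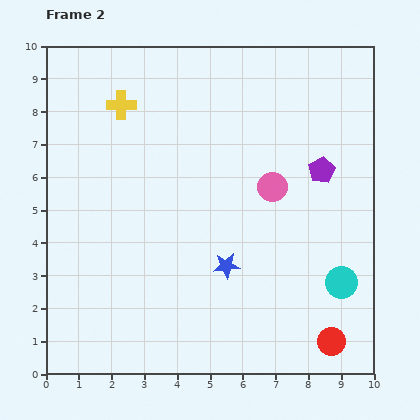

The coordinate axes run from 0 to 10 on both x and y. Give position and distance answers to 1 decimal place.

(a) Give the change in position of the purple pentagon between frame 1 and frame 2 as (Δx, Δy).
(0.8, -1.0)

The purple pentagon was at (7.6, 7.2) in frame 1 and (8.4, 6.2) in frame 2.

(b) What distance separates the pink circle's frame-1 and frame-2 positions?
3.7

The pink circle moved from (3.2, 5.3) to (6.9, 5.7), a distance of √(3.7² + 0.4²) ≈ 3.7.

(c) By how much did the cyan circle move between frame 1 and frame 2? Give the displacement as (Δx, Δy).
(2.2, -0.1)

The cyan circle was at (6.8, 2.9) in frame 1 and (9.0, 2.8) in frame 2.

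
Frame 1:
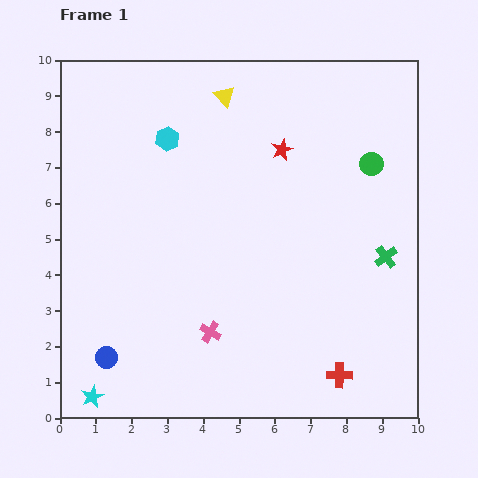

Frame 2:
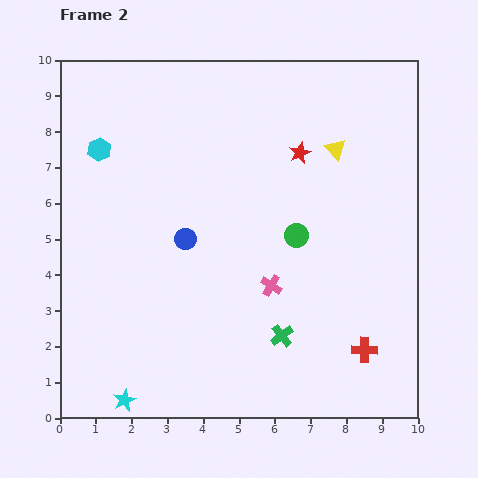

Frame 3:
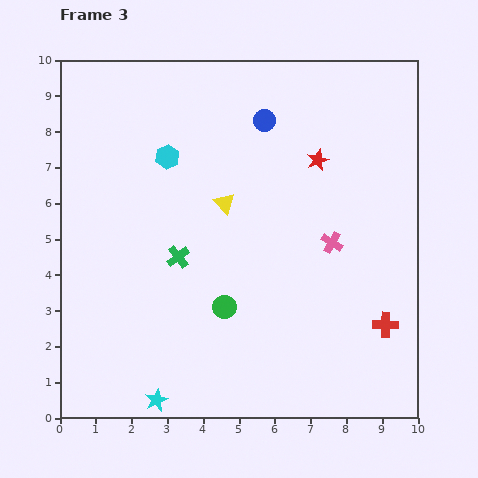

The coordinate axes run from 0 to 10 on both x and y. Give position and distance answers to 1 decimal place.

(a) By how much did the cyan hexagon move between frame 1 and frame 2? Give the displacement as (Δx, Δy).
(-1.9, -0.3)

The cyan hexagon was at (3.0, 7.8) in frame 1 and (1.1, 7.5) in frame 2.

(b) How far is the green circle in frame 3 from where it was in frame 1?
5.7

The green circle moved from (8.7, 7.1) to (4.6, 3.1), a distance of √(4.1² + 4.0²) ≈ 5.7.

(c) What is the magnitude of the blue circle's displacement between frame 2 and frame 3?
4.0

The blue circle moved from (3.5, 5.0) to (5.7, 8.3), a distance of √(2.2² + 3.3²) ≈ 4.0.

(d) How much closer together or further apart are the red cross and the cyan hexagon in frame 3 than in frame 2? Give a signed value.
-1.6

Distance in frame 2: 9.3. Distance in frame 3: 7.7.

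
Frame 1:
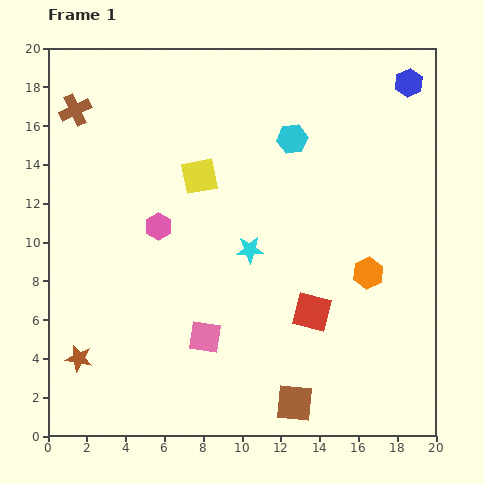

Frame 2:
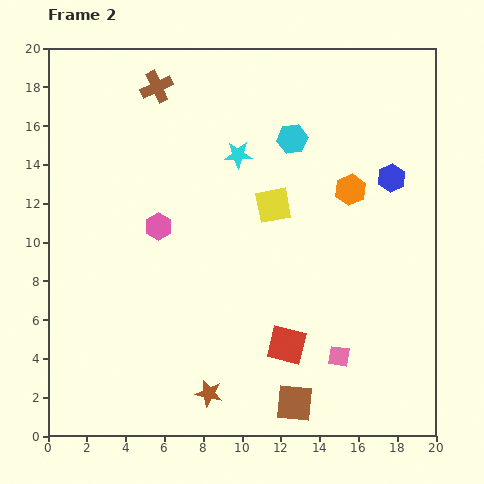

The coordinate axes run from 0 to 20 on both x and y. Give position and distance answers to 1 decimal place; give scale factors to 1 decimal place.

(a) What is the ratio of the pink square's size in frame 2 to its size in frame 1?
0.6×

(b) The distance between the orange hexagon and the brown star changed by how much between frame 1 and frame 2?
-2.7

Distance in frame 1: 15.5. Distance in frame 2: 12.8.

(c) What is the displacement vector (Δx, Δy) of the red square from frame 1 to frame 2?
(-1.3, -1.7)

The red square was at (13.6, 6.4) in frame 1 and (12.3, 4.7) in frame 2.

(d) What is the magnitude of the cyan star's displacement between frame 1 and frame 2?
4.9

The cyan star moved from (10.4, 9.6) to (9.8, 14.5), a distance of √(0.6² + 4.9²) ≈ 4.9.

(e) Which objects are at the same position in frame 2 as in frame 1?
the pink hexagon, the cyan hexagon, the brown square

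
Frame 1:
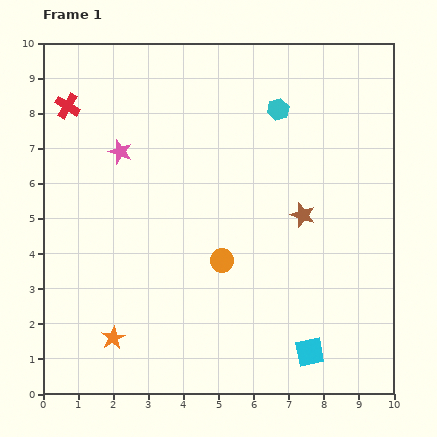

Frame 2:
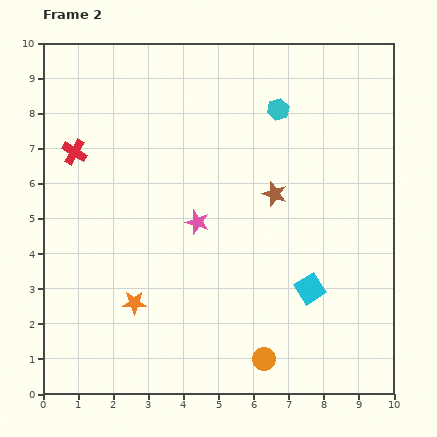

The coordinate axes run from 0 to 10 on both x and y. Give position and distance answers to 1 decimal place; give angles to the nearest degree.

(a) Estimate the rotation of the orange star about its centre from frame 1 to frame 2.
30° clockwise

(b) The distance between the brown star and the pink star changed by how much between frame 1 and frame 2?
-3.2

Distance in frame 1: 5.5. Distance in frame 2: 2.3.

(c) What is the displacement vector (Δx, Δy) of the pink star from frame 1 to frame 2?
(2.2, -2.0)

The pink star was at (2.2, 6.9) in frame 1 and (4.4, 4.9) in frame 2.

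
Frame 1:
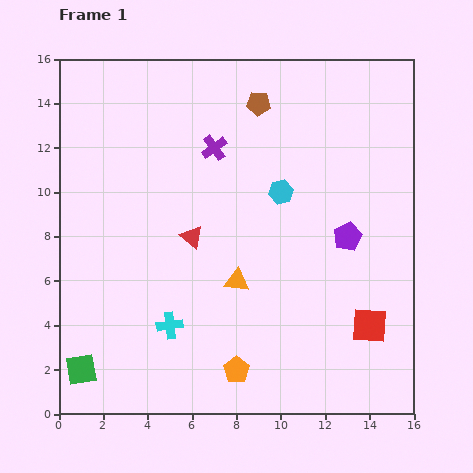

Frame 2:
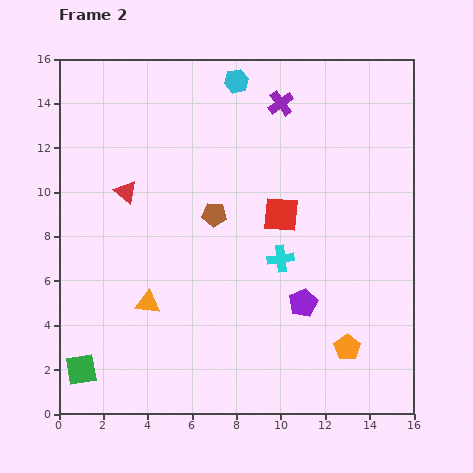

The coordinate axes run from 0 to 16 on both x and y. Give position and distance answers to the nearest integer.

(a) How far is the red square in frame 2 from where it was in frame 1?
6

The red square moved from (14, 4) to (10, 9), a distance of √(4² + 5²) ≈ 6.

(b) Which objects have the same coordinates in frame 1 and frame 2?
the green square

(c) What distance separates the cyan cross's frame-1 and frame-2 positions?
6

The cyan cross moved from (5, 4) to (10, 7), a distance of √(5² + 3²) ≈ 6.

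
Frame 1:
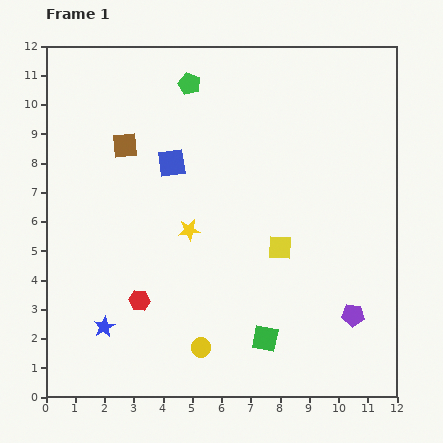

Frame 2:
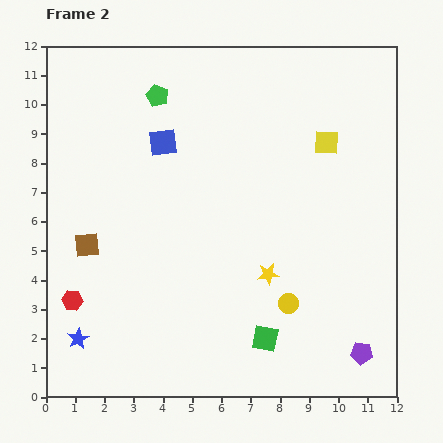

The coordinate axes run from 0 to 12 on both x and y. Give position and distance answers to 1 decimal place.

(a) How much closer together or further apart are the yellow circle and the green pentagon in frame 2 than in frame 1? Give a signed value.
-0.6

Distance in frame 1: 9.0. Distance in frame 2: 8.4.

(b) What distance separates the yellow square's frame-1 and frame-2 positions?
3.9

The yellow square moved from (8.0, 5.1) to (9.6, 8.7), a distance of √(1.6² + 3.6²) ≈ 3.9.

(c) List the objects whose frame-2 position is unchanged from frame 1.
the green square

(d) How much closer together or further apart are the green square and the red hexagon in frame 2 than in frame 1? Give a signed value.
+2.2

Distance in frame 1: 4.5. Distance in frame 2: 6.7.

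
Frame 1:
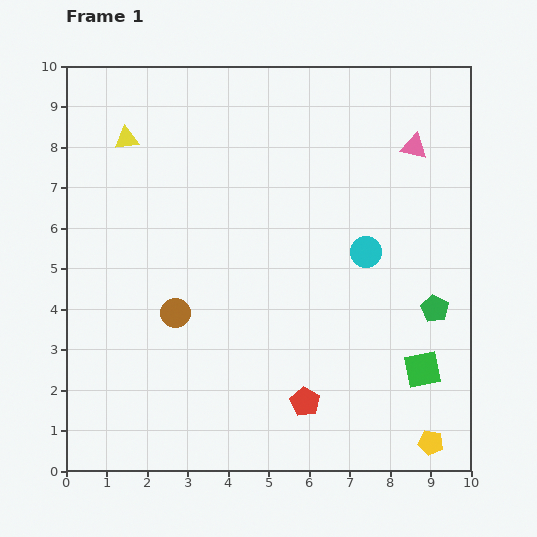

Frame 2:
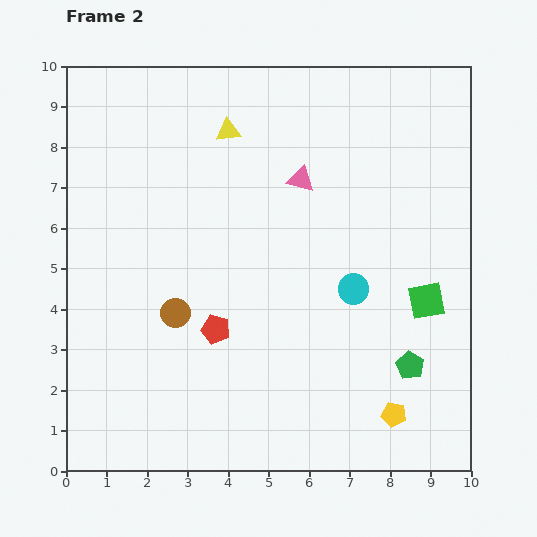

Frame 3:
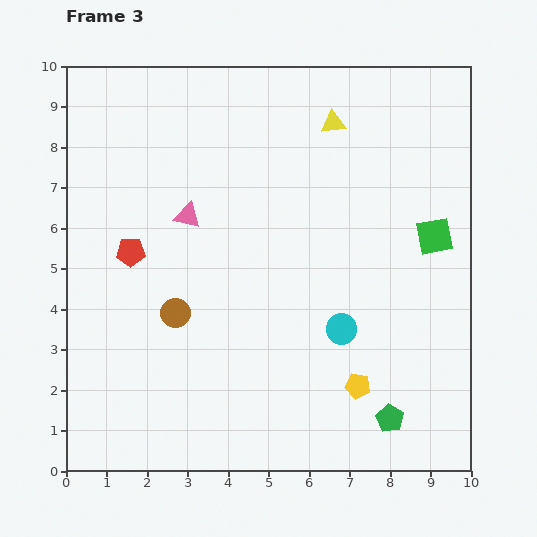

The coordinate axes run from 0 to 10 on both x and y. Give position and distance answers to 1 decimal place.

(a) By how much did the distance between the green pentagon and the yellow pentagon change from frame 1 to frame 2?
-2.0

Distance in frame 1: 3.3. Distance in frame 2: 1.3.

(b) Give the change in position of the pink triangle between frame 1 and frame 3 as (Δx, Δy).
(-5.6, -1.7)

The pink triangle was at (8.6, 8.0) in frame 1 and (3.0, 6.3) in frame 3.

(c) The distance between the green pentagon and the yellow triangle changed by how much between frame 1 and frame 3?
-1.3

Distance in frame 1: 8.7. Distance in frame 3: 7.4.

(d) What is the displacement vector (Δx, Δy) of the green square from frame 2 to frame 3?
(0.2, 1.6)

The green square was at (8.9, 4.2) in frame 2 and (9.1, 5.8) in frame 3.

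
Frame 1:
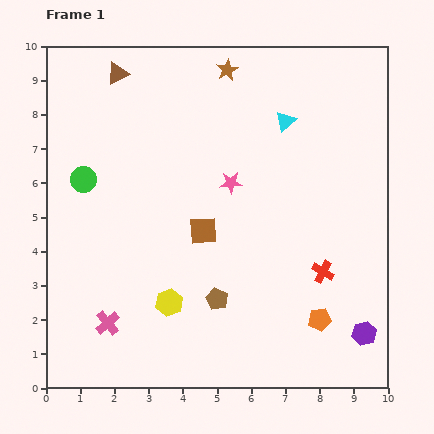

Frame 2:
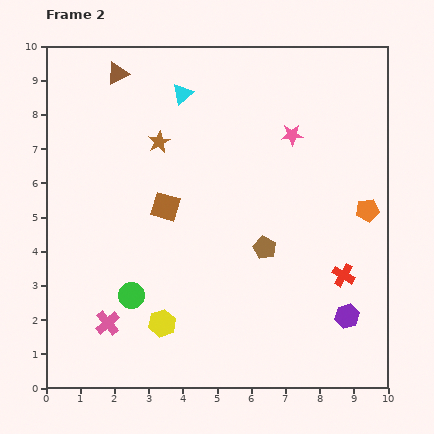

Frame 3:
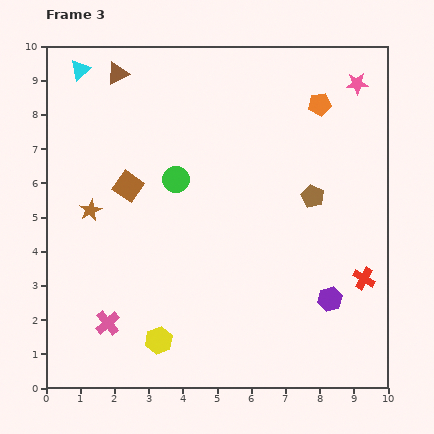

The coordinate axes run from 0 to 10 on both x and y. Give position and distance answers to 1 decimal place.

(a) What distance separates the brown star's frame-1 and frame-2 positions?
2.9

The brown star moved from (5.3, 9.3) to (3.3, 7.2), a distance of √(2.0² + 2.1²) ≈ 2.9.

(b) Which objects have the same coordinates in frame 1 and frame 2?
the brown triangle, the pink cross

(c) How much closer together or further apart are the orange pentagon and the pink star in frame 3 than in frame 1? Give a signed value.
-3.5

Distance in frame 1: 4.8. Distance in frame 3: 1.3.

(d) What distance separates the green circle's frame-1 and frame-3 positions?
2.7

The green circle moved from (1.1, 6.1) to (3.8, 6.1), a distance of √(2.7² + 0.0²) ≈ 2.7.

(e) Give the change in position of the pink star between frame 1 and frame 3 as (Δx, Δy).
(3.7, 2.9)

The pink star was at (5.4, 6.0) in frame 1 and (9.1, 8.9) in frame 3.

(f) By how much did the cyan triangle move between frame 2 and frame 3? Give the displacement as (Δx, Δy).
(-3.0, 0.7)

The cyan triangle was at (4.0, 8.6) in frame 2 and (1.0, 9.3) in frame 3.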